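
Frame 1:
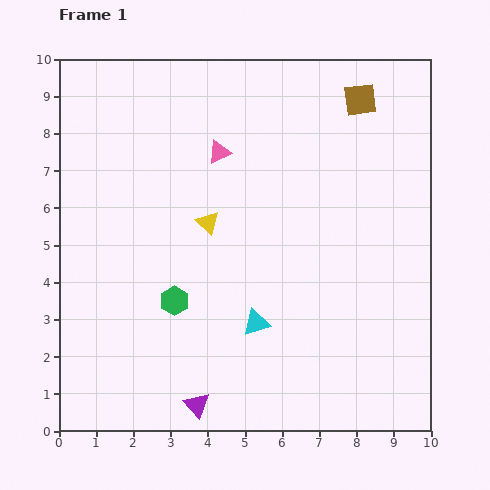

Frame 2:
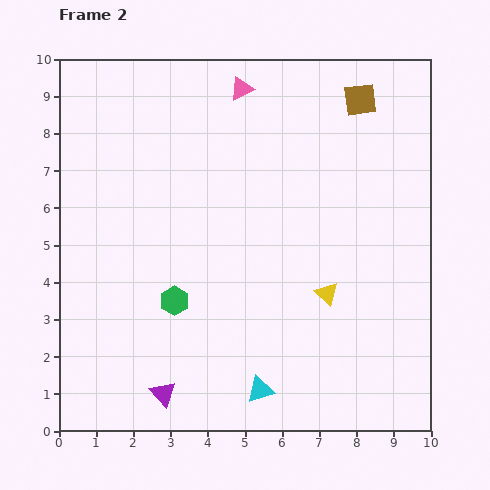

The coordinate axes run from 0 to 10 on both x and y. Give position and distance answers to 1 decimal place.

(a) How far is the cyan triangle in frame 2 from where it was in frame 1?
1.8

The cyan triangle moved from (5.3, 2.9) to (5.4, 1.1), a distance of √(0.1² + 1.8²) ≈ 1.8.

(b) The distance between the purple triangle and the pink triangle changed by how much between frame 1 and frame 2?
+1.7

Distance in frame 1: 6.8. Distance in frame 2: 8.5.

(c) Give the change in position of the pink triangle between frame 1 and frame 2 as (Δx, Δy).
(0.6, 1.7)

The pink triangle was at (4.3, 7.5) in frame 1 and (4.9, 9.2) in frame 2.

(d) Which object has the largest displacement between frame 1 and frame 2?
the yellow triangle

(moved 3.7; next 1.8)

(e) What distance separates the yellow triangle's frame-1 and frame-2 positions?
3.7

The yellow triangle moved from (4.0, 5.6) to (7.2, 3.7), a distance of √(3.2² + 1.9²) ≈ 3.7.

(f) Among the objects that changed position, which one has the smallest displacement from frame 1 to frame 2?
the purple triangle

(moved 0.9)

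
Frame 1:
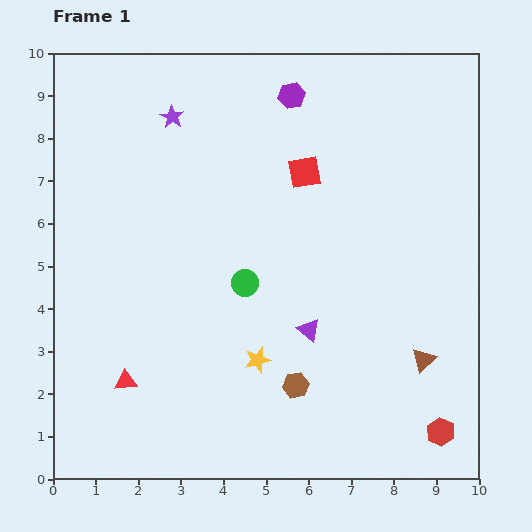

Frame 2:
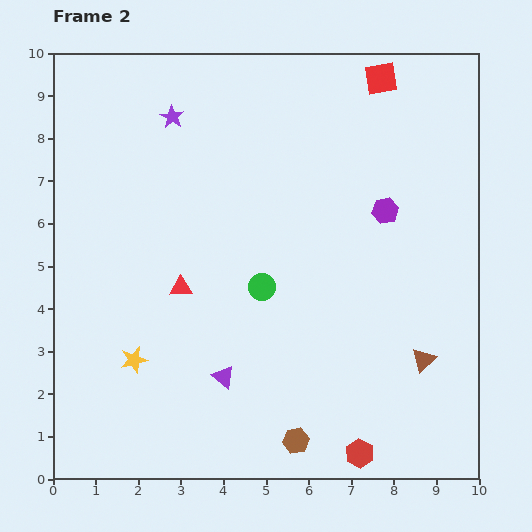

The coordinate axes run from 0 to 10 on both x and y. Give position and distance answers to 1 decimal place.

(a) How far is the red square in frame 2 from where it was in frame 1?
2.8

The red square moved from (5.9, 7.2) to (7.7, 9.4), a distance of √(1.8² + 2.2²) ≈ 2.8.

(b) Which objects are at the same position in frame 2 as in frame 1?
the brown triangle, the purple star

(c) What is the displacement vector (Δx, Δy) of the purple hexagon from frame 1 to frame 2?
(2.2, -2.7)

The purple hexagon was at (5.6, 9.0) in frame 1 and (7.8, 6.3) in frame 2.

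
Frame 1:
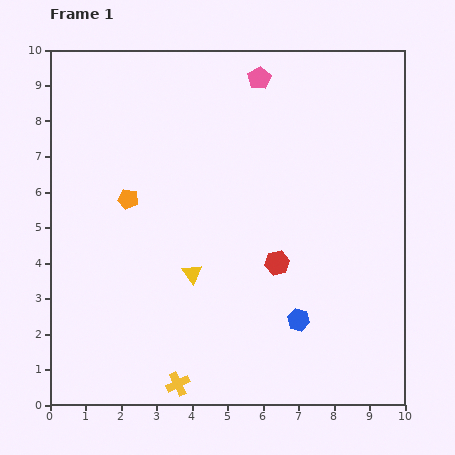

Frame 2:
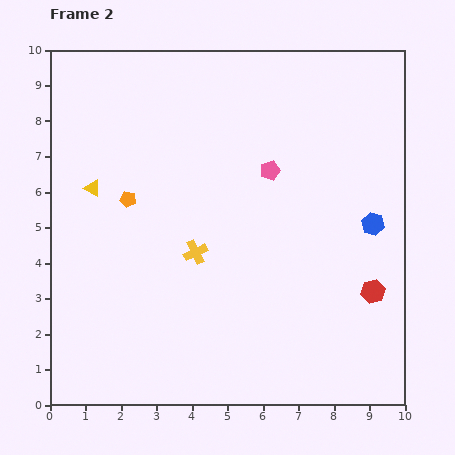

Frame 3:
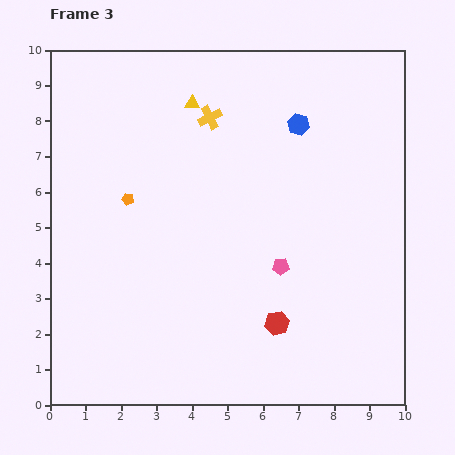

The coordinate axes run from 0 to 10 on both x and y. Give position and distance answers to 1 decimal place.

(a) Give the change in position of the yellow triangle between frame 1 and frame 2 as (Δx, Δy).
(-2.8, 2.4)

The yellow triangle was at (4.0, 3.7) in frame 1 and (1.2, 6.1) in frame 2.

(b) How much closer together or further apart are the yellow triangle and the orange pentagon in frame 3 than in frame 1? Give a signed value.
+0.4

Distance in frame 1: 2.8. Distance in frame 3: 3.2.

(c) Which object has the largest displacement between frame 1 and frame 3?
the yellow cross

(moved 7.6; next 5.5)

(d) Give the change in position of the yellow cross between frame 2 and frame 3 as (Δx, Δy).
(0.4, 3.8)

The yellow cross was at (4.1, 4.3) in frame 2 and (4.5, 8.1) in frame 3.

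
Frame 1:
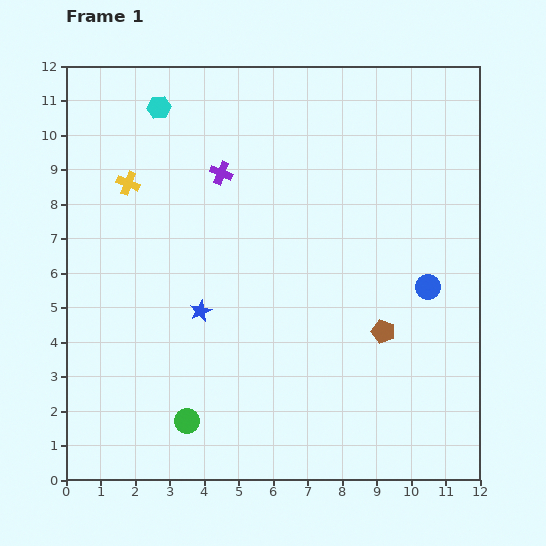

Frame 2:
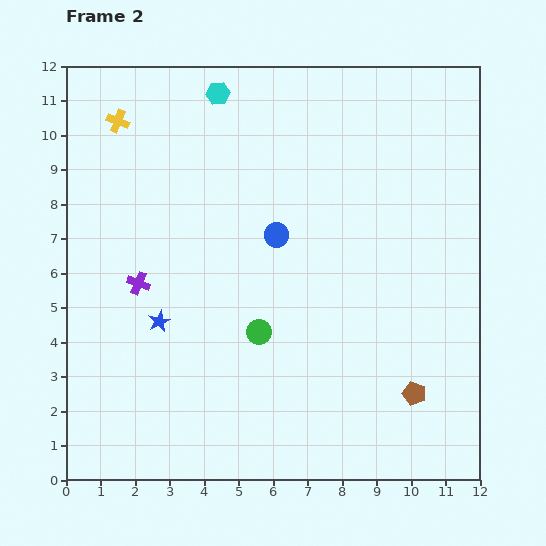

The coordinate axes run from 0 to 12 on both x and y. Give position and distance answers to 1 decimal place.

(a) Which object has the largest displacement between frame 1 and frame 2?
the blue circle

(moved 4.6; next 4.0)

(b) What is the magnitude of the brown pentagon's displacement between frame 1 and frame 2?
2.0

The brown pentagon moved from (9.2, 4.3) to (10.1, 2.5), a distance of √(0.9² + 1.8²) ≈ 2.0.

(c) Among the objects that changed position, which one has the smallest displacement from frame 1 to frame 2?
the blue star

(moved 1.2)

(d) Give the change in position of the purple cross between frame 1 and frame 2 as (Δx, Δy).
(-2.4, -3.2)

The purple cross was at (4.5, 8.9) in frame 1 and (2.1, 5.7) in frame 2.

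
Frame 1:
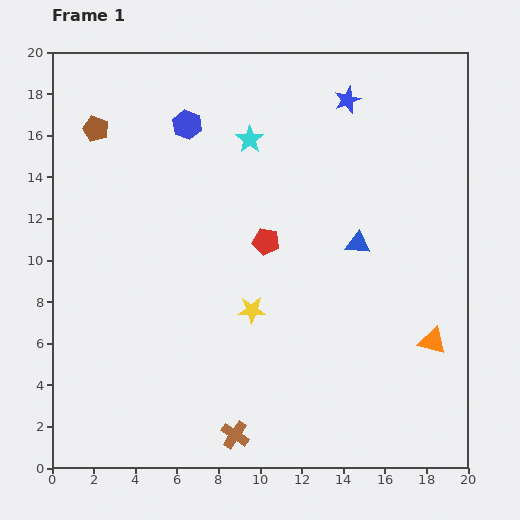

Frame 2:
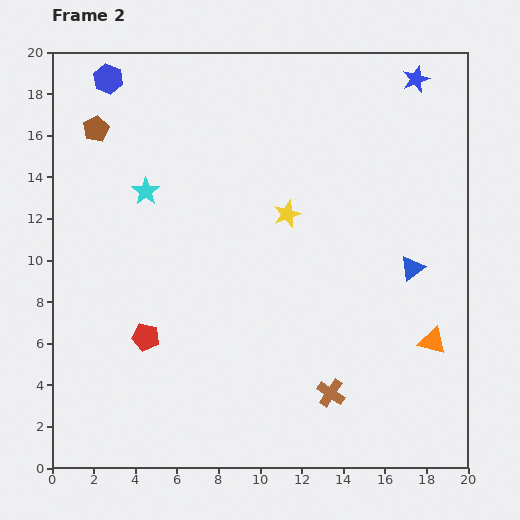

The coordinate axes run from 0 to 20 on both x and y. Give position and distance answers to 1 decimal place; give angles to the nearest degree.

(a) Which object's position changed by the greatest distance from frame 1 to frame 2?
the red pentagon

(moved 7.4; next 5.6)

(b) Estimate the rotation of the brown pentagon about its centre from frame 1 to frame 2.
24° clockwise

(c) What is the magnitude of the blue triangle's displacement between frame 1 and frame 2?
2.9

The blue triangle moved from (14.7, 10.8) to (17.3, 9.6), a distance of √(2.6² + 1.2²) ≈ 2.9.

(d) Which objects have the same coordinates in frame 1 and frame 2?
the brown pentagon, the orange triangle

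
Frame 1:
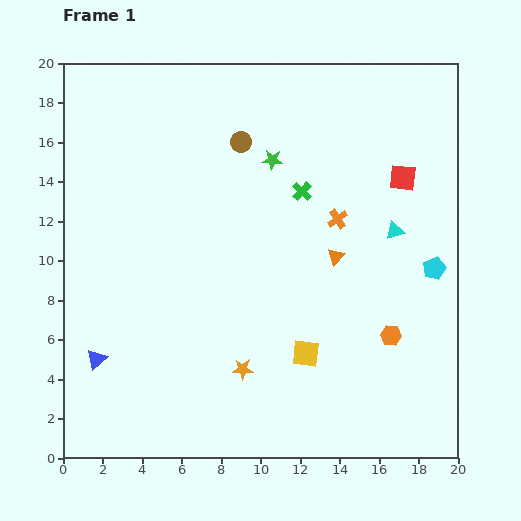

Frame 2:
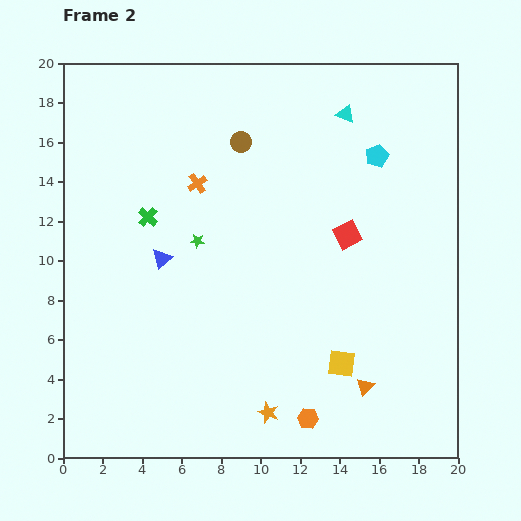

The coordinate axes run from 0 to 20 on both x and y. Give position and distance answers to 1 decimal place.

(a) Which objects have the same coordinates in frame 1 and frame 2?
the brown circle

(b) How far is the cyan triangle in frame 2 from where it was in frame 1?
6.4

The cyan triangle moved from (16.8, 11.5) to (14.3, 17.4), a distance of √(2.5² + 5.9²) ≈ 6.4.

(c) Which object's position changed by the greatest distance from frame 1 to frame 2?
the green cross

(moved 7.9; next 7.3)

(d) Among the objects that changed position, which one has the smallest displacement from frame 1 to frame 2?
the yellow square

(moved 1.9)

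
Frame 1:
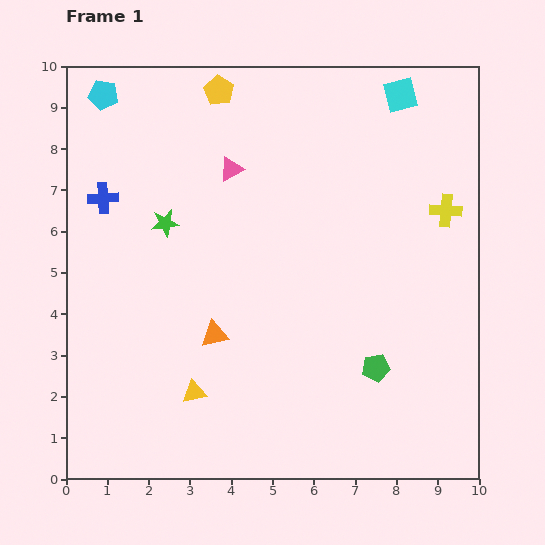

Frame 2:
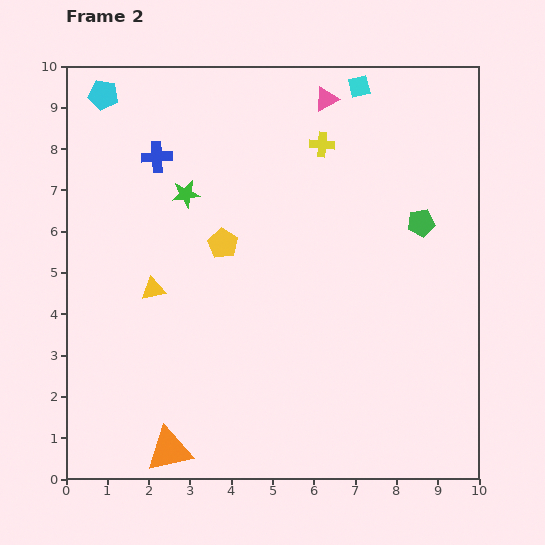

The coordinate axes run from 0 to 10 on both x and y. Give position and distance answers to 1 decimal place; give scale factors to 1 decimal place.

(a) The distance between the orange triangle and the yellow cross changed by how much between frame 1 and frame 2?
+1.9

Distance in frame 1: 6.4. Distance in frame 2: 8.3.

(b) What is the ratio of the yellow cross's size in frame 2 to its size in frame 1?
0.8×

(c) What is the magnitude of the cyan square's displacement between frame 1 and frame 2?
1.0

The cyan square moved from (8.1, 9.3) to (7.1, 9.5), a distance of √(1.0² + 0.2²) ≈ 1.0.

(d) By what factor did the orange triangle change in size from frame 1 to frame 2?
1.7×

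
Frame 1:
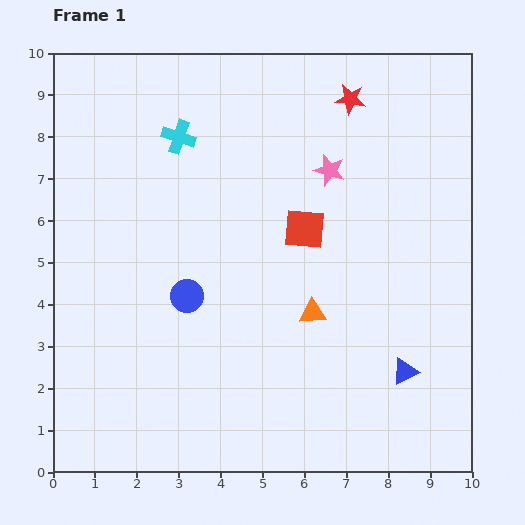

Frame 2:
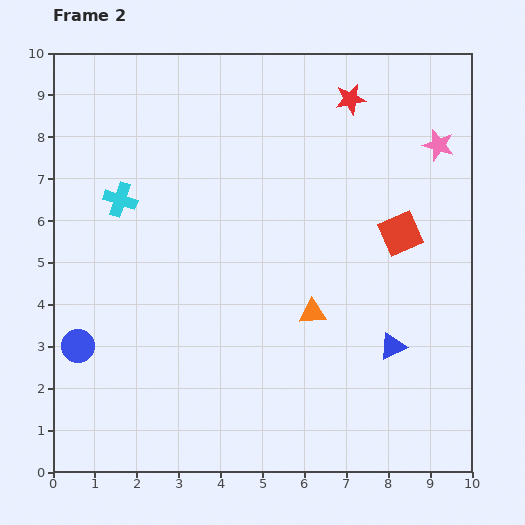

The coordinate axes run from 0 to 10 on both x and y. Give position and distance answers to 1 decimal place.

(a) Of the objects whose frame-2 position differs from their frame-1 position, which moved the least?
the blue triangle

(moved 0.7)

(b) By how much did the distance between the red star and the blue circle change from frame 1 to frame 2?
+2.7

Distance in frame 1: 6.1. Distance in frame 2: 8.8.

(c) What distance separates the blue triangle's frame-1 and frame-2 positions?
0.7

The blue triangle moved from (8.4, 2.4) to (8.1, 3.0), a distance of √(0.3² + 0.6²) ≈ 0.7.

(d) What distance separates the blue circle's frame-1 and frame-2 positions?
2.9

The blue circle moved from (3.2, 4.2) to (0.6, 3.0), a distance of √(2.6² + 1.2²) ≈ 2.9.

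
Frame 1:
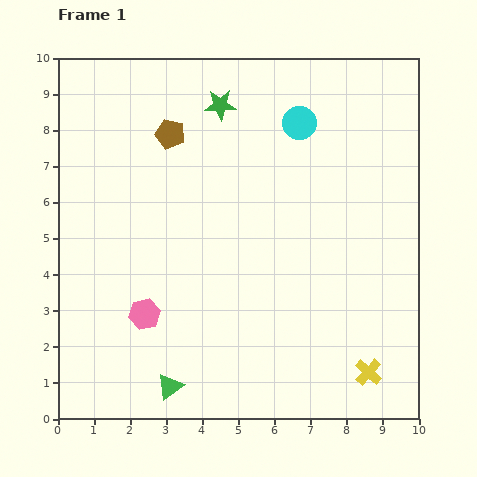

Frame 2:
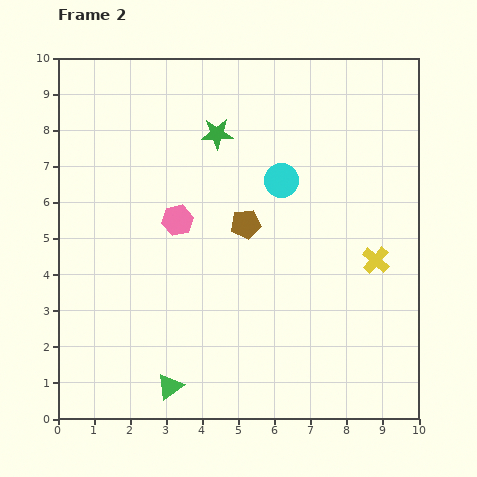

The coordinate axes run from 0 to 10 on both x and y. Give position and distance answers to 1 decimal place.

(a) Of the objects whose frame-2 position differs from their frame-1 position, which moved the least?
the green star

(moved 0.8)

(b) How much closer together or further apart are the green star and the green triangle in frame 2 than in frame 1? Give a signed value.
-0.8

Distance in frame 1: 7.9. Distance in frame 2: 7.1.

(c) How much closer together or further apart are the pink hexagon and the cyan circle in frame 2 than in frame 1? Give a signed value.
-3.7

Distance in frame 1: 6.8. Distance in frame 2: 3.1.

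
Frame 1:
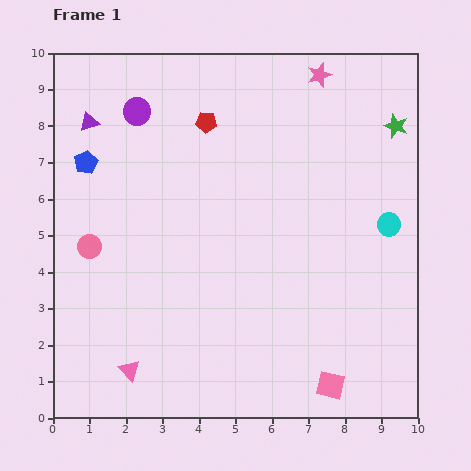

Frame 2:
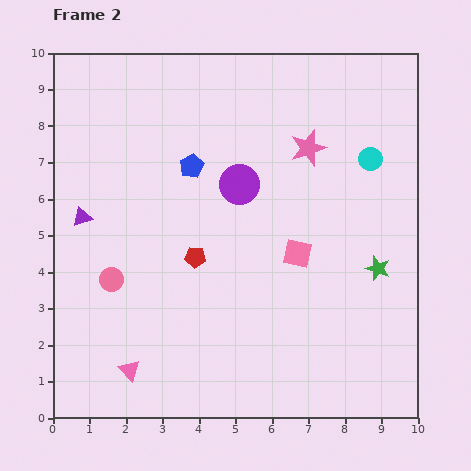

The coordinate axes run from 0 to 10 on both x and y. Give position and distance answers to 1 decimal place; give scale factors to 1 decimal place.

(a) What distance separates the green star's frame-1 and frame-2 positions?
3.9

The green star moved from (9.4, 8.0) to (8.9, 4.1), a distance of √(0.5² + 3.9²) ≈ 3.9.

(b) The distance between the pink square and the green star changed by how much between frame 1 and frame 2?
-5.1

Distance in frame 1: 7.3. Distance in frame 2: 2.2.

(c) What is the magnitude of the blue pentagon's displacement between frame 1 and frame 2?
2.9

The blue pentagon moved from (0.9, 7.0) to (3.8, 6.9), a distance of √(2.9² + 0.1²) ≈ 2.9.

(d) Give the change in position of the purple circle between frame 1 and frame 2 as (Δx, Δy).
(2.8, -2.0)

The purple circle was at (2.3, 8.4) in frame 1 and (5.1, 6.4) in frame 2.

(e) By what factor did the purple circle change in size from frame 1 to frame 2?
1.5×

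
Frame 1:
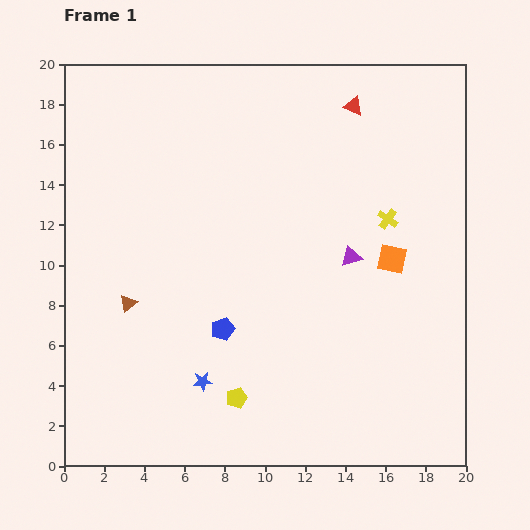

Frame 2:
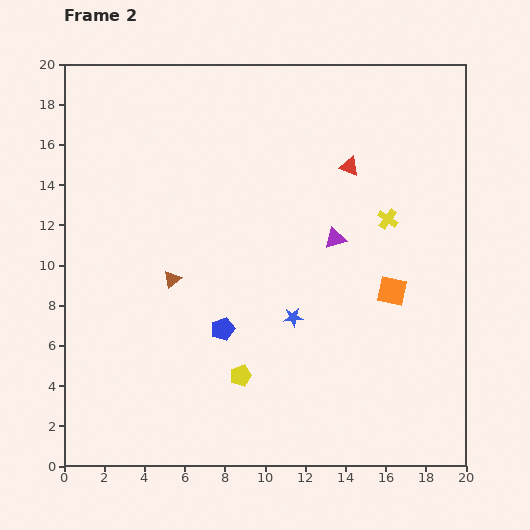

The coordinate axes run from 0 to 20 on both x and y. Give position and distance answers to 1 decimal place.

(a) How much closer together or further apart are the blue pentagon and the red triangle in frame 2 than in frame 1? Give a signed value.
-2.6

Distance in frame 1: 12.9. Distance in frame 2: 10.3.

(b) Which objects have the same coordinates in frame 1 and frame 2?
the blue pentagon, the yellow cross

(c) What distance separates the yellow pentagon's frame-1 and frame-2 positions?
1.1

The yellow pentagon moved from (8.6, 3.4) to (8.8, 4.5), a distance of √(0.2² + 1.1²) ≈ 1.1.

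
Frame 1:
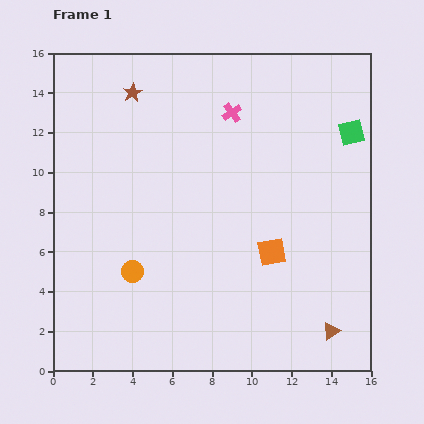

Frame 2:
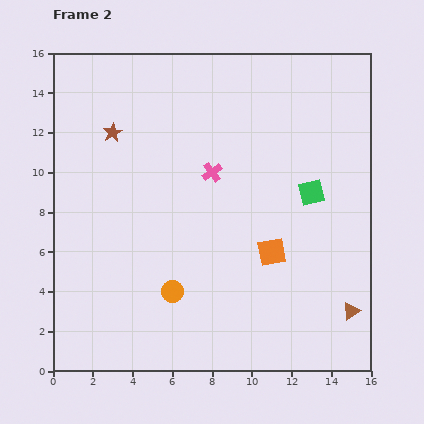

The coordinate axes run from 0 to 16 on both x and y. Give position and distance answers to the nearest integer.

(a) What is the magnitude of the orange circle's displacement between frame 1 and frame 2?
2

The orange circle moved from (4, 5) to (6, 4), a distance of √(2² + 1²) ≈ 2.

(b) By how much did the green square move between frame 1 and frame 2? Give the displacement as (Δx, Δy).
(-2, -3)

The green square was at (15, 12) in frame 1 and (13, 9) in frame 2.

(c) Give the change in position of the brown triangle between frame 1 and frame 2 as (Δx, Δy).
(1, 1)

The brown triangle was at (14, 2) in frame 1 and (15, 3) in frame 2.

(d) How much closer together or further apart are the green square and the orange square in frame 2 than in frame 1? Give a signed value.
-3

Distance in frame 1: 7. Distance in frame 2: 4.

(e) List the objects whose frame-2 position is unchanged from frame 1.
the orange square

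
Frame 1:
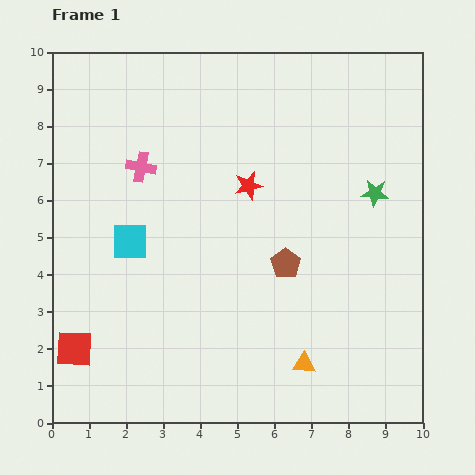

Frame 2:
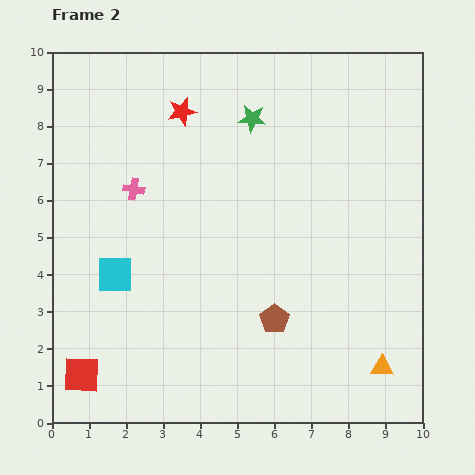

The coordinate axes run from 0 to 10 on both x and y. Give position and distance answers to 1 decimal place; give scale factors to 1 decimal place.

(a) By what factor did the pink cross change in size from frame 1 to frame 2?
0.7×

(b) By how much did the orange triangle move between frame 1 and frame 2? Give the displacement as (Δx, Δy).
(2.1, -0.1)

The orange triangle was at (6.8, 1.6) in frame 1 and (8.9, 1.5) in frame 2.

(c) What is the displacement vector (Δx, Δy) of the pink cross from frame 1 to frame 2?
(-0.2, -0.6)

The pink cross was at (2.4, 6.9) in frame 1 and (2.2, 6.3) in frame 2.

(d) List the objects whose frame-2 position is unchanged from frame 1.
none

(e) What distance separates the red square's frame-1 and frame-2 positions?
0.7

The red square moved from (0.6, 2.0) to (0.8, 1.3), a distance of √(0.2² + 0.7²) ≈ 0.7.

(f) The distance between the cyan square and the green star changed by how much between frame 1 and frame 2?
-1.1

Distance in frame 1: 6.7. Distance in frame 2: 5.6.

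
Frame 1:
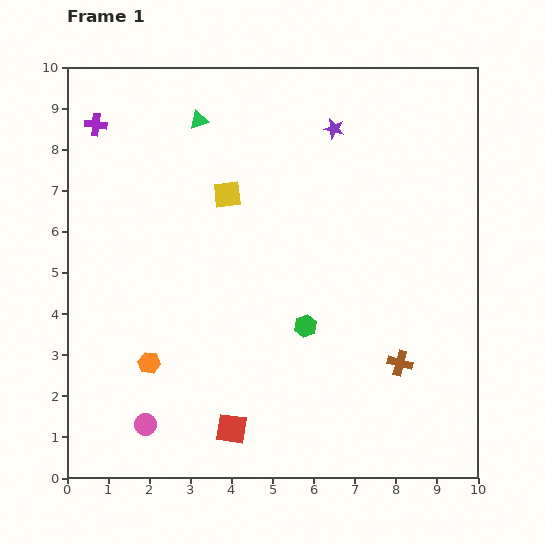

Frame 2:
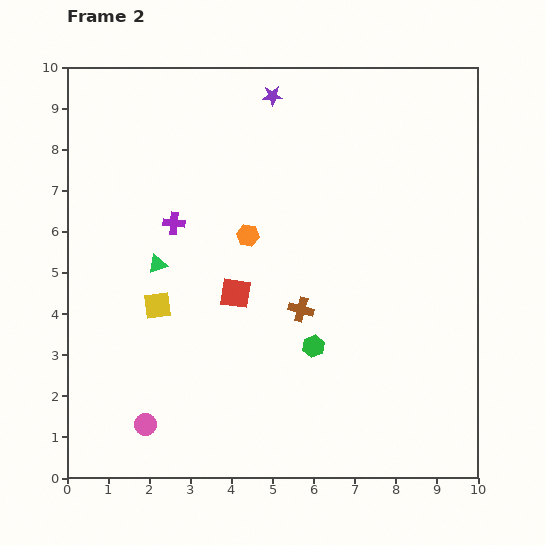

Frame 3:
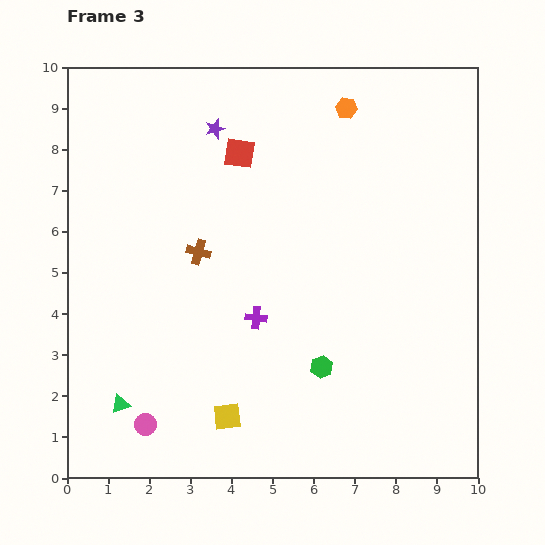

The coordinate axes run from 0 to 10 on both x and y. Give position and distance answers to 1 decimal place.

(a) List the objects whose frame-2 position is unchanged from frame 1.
the pink circle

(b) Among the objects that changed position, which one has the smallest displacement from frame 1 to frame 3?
the green hexagon

(moved 1.1)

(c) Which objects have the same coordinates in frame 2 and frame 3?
the pink circle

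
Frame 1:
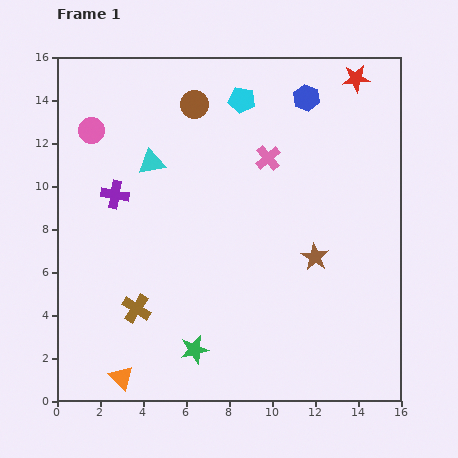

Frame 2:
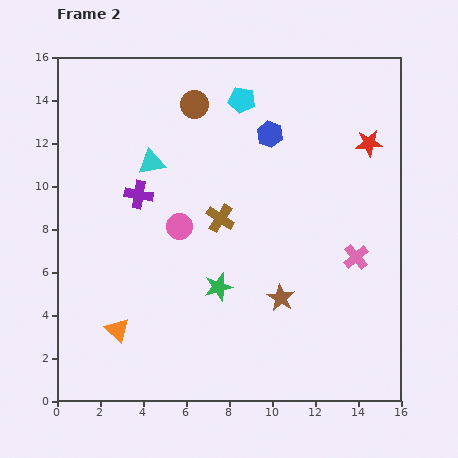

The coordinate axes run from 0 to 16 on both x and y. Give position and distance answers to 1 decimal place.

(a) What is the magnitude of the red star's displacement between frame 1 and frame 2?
3.1

The red star moved from (13.9, 15.0) to (14.5, 12.0), a distance of √(0.6² + 3.0²) ≈ 3.1.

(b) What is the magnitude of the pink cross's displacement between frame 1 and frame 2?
6.2

The pink cross moved from (9.8, 11.3) to (13.9, 6.7), a distance of √(4.1² + 4.6²) ≈ 6.2.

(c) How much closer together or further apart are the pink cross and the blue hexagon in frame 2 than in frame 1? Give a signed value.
+3.7

Distance in frame 1: 3.3. Distance in frame 2: 7.0.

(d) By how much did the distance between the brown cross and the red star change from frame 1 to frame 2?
-7.1

Distance in frame 1: 14.8. Distance in frame 2: 7.7.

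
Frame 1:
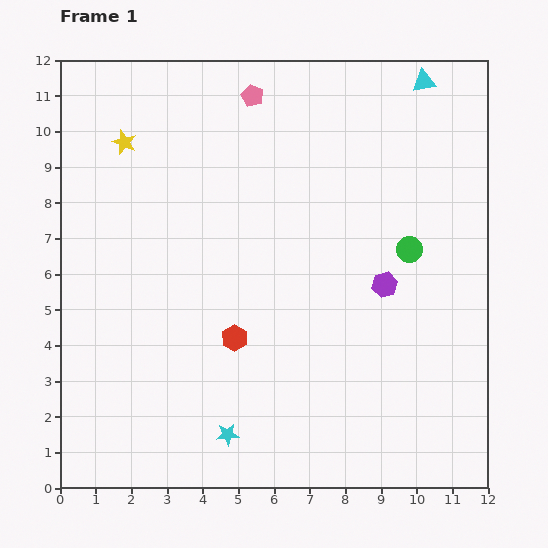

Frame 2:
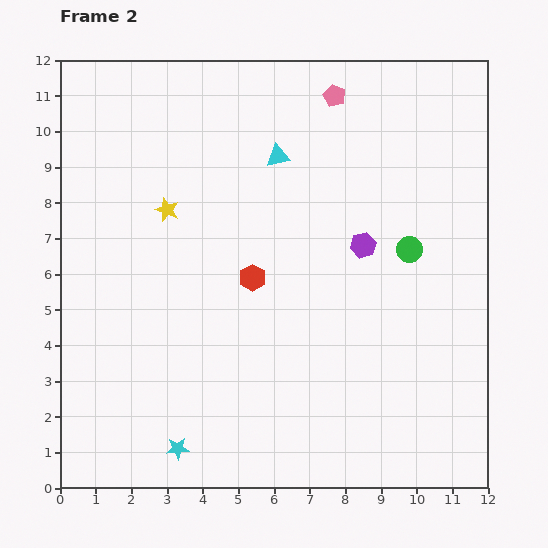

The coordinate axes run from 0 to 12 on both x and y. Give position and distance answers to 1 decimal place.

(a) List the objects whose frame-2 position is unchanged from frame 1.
the green circle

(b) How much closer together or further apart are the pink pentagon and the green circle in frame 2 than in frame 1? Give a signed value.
-1.4

Distance in frame 1: 6.2. Distance in frame 2: 4.8.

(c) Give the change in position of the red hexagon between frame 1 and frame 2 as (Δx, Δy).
(0.5, 1.7)

The red hexagon was at (4.9, 4.2) in frame 1 and (5.4, 5.9) in frame 2.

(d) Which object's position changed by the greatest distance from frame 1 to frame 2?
the cyan triangle

(moved 4.6; next 2.3)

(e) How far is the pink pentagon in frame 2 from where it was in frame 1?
2.3

The pink pentagon moved from (5.4, 11.0) to (7.7, 11.0), a distance of √(2.3² + 0.0²) ≈ 2.3.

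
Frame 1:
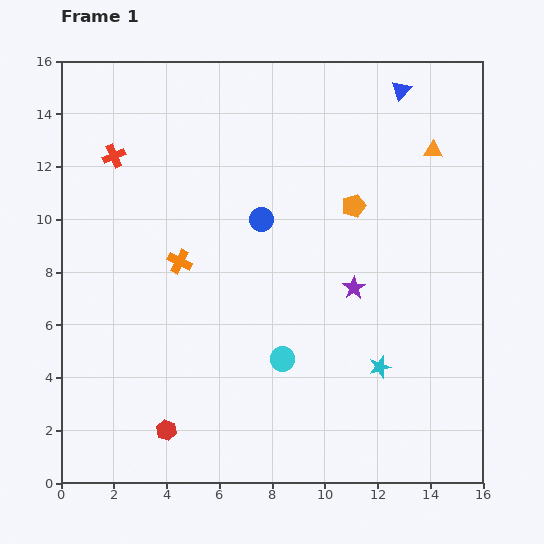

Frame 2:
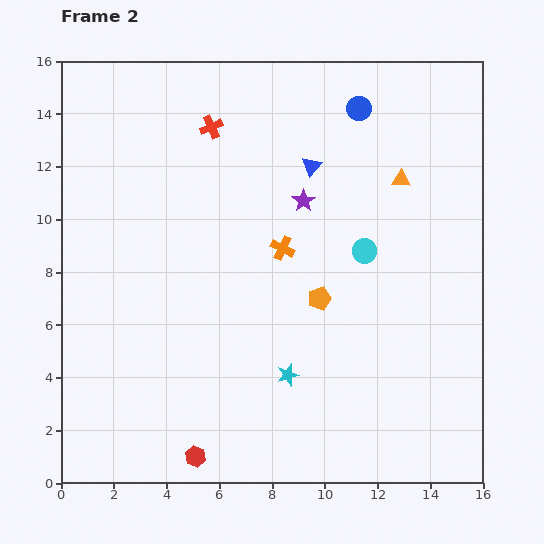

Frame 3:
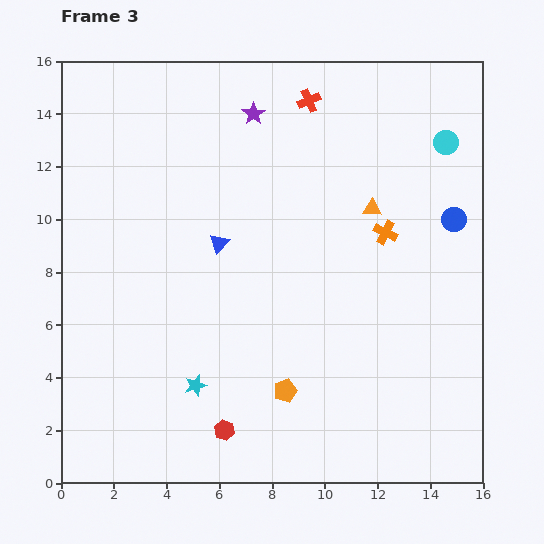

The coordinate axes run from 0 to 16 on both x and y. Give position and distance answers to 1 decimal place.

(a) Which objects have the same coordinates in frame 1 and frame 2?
none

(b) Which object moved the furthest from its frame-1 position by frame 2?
the blue circle

(moved 5.6; next 5.1)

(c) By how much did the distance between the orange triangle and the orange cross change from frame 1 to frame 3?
-9.5

Distance in frame 1: 10.5. Distance in frame 3: 1.0.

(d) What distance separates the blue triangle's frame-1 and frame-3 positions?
9.0

The blue triangle moved from (12.9, 14.9) to (6.0, 9.1), a distance of √(6.9² + 5.8²) ≈ 9.0.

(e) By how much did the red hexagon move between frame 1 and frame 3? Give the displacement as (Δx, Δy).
(2.2, 0.0)

The red hexagon was at (4.0, 2.0) in frame 1 and (6.2, 2.0) in frame 3.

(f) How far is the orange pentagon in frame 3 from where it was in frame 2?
3.7

The orange pentagon moved from (9.8, 7.0) to (8.5, 3.5), a distance of √(1.3² + 3.5²) ≈ 3.7.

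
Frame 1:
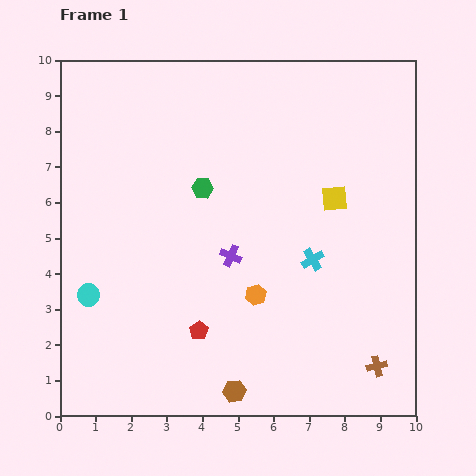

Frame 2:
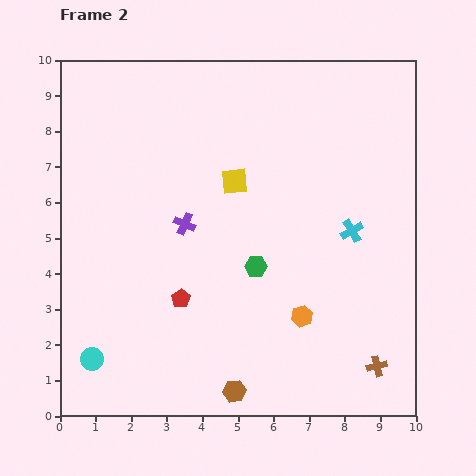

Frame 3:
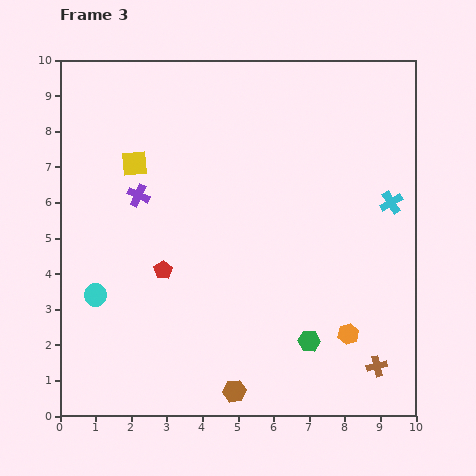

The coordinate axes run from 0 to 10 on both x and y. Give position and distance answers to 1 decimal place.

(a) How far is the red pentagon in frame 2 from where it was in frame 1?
1.0

The red pentagon moved from (3.9, 2.4) to (3.4, 3.3), a distance of √(0.5² + 0.9²) ≈ 1.0.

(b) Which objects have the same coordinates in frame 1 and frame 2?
the brown hexagon, the brown cross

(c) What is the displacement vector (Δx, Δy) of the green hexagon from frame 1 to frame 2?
(1.5, -2.2)

The green hexagon was at (4.0, 6.4) in frame 1 and (5.5, 4.2) in frame 2.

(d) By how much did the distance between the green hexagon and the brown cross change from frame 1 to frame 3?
-5.0

Distance in frame 1: 7.0. Distance in frame 3: 2.0.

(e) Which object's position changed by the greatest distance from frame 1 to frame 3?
the yellow square

(moved 5.7; next 5.2)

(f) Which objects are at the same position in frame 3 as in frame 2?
the brown hexagon, the brown cross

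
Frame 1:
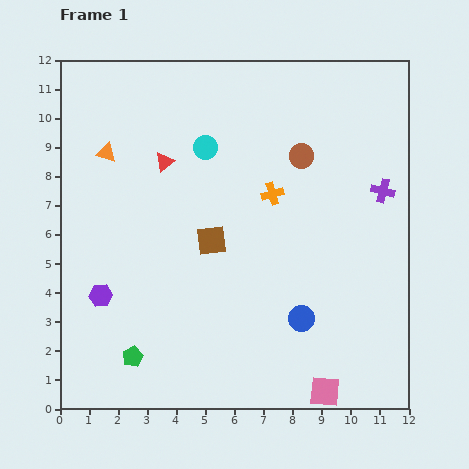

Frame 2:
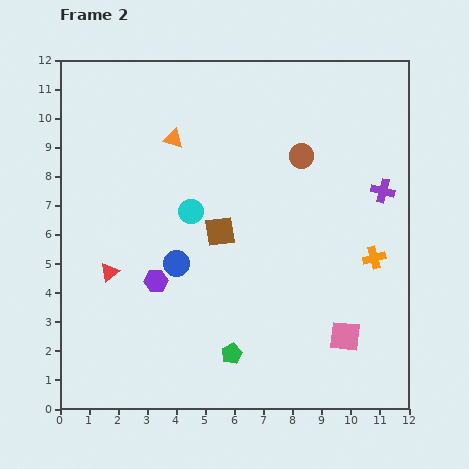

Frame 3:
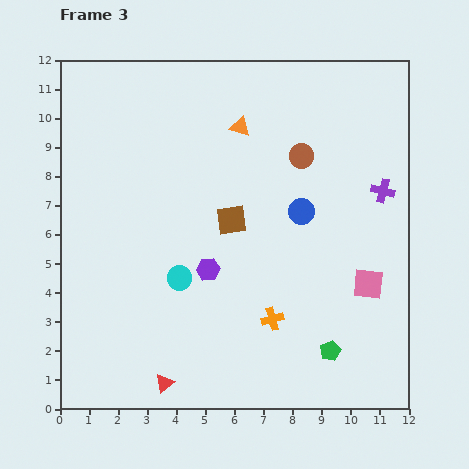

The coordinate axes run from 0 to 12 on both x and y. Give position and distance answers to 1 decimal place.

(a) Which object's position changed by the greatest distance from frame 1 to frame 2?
the blue circle

(moved 4.7; next 4.2)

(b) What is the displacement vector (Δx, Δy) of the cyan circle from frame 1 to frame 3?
(-0.9, -4.5)

The cyan circle was at (5.0, 9.0) in frame 1 and (4.1, 4.5) in frame 3.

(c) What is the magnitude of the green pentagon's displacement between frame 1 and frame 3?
6.8

The green pentagon moved from (2.5, 1.8) to (9.3, 2.0), a distance of √(6.8² + 0.2²) ≈ 6.8.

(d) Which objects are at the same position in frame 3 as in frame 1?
the brown circle, the purple cross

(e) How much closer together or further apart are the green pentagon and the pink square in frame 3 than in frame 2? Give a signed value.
-1.3

Distance in frame 2: 3.9. Distance in frame 3: 2.6.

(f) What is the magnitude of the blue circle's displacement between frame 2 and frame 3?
4.7

The blue circle moved from (4.0, 5.0) to (8.3, 6.8), a distance of √(4.3² + 1.8²) ≈ 4.7.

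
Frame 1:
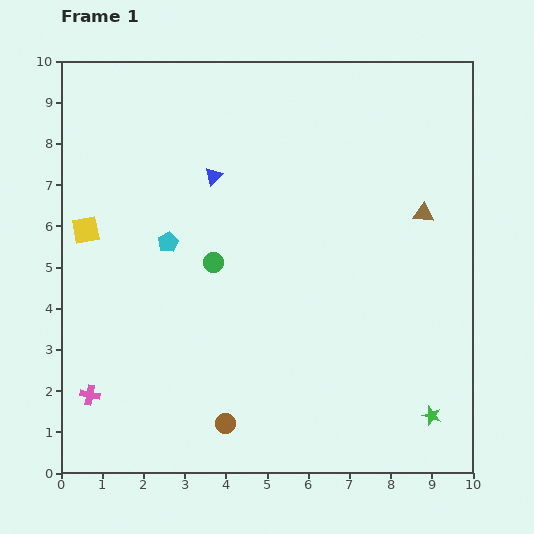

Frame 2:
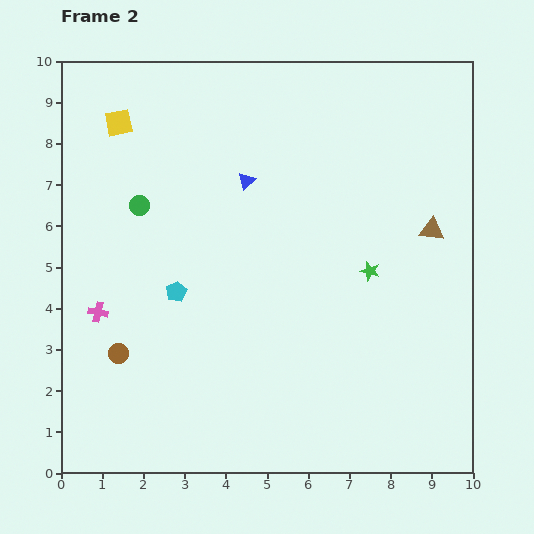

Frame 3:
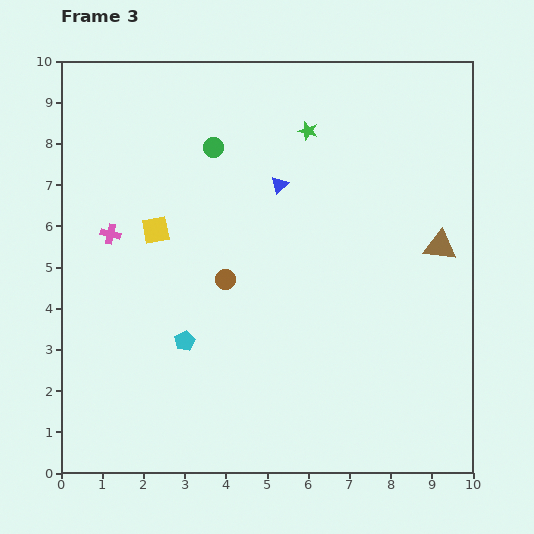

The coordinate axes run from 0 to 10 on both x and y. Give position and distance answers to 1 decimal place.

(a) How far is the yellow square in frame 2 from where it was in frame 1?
2.7

The yellow square moved from (0.6, 5.9) to (1.4, 8.5), a distance of √(0.8² + 2.6²) ≈ 2.7.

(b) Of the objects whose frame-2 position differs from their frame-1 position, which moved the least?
the brown triangle

(moved 0.4)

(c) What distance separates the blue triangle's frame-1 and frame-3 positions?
1.6

The blue triangle moved from (3.7, 7.2) to (5.3, 7.0), a distance of √(1.6² + 0.2²) ≈ 1.6.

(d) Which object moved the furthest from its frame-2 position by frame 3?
the green star

(moved 3.7; next 3.2)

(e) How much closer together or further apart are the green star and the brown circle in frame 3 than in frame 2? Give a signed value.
-2.3

Distance in frame 2: 6.4. Distance in frame 3: 4.1.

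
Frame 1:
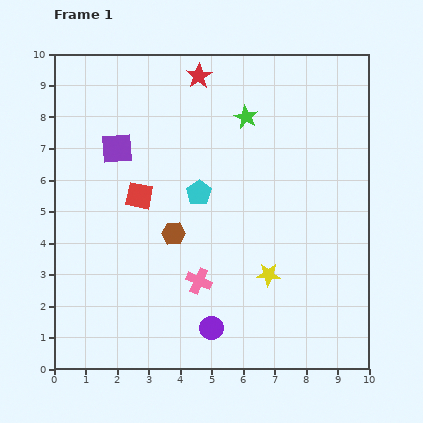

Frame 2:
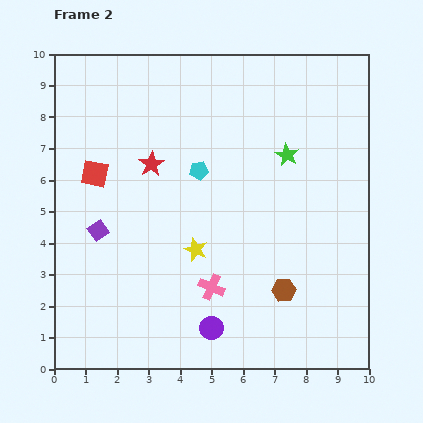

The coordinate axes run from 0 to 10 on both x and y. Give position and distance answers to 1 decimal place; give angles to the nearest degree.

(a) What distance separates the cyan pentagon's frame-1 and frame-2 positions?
0.7

The cyan pentagon moved from (4.6, 5.6) to (4.6, 6.3), a distance of √(0.0² + 0.7²) ≈ 0.7.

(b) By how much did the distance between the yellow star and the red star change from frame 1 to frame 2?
-3.7

Distance in frame 1: 6.7. Distance in frame 2: 3.0.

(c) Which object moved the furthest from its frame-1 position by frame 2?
the brown hexagon

(moved 3.9; next 3.2)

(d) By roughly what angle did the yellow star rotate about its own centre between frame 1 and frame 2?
17° clockwise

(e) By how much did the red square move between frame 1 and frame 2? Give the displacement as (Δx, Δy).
(-1.4, 0.7)

The red square was at (2.7, 5.5) in frame 1 and (1.3, 6.2) in frame 2.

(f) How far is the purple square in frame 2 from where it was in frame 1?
2.7

The purple square moved from (2.0, 7.0) to (1.4, 4.4), a distance of √(0.6² + 2.6²) ≈ 2.7.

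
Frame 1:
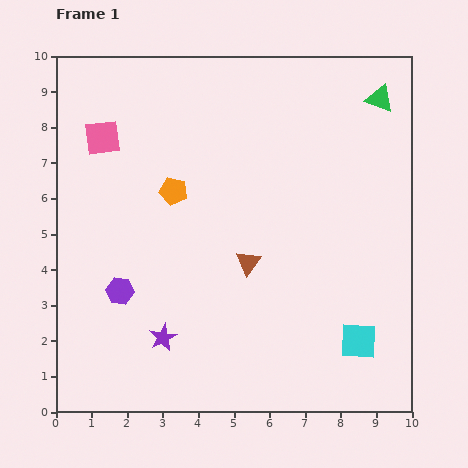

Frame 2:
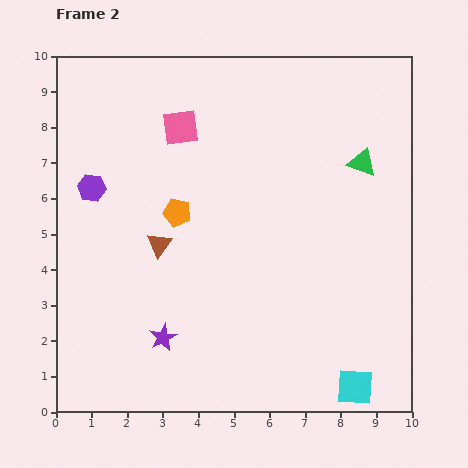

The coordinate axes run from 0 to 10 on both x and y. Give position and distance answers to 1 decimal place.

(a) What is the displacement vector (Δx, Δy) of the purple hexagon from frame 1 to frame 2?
(-0.8, 2.9)

The purple hexagon was at (1.8, 3.4) in frame 1 and (1.0, 6.3) in frame 2.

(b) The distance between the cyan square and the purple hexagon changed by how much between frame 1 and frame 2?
+2.5

Distance in frame 1: 6.8. Distance in frame 2: 9.3.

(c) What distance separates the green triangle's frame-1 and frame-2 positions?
1.9

The green triangle moved from (9.1, 8.8) to (8.6, 7.0), a distance of √(0.5² + 1.8²) ≈ 1.9.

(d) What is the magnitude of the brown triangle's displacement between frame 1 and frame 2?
2.5

The brown triangle moved from (5.4, 4.2) to (2.9, 4.7), a distance of √(2.5² + 0.5²) ≈ 2.5.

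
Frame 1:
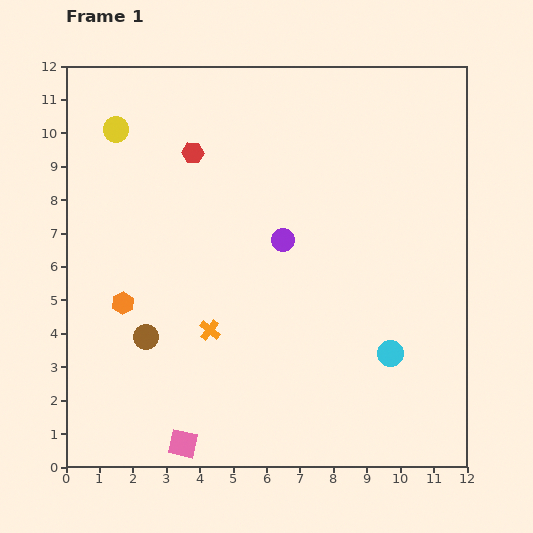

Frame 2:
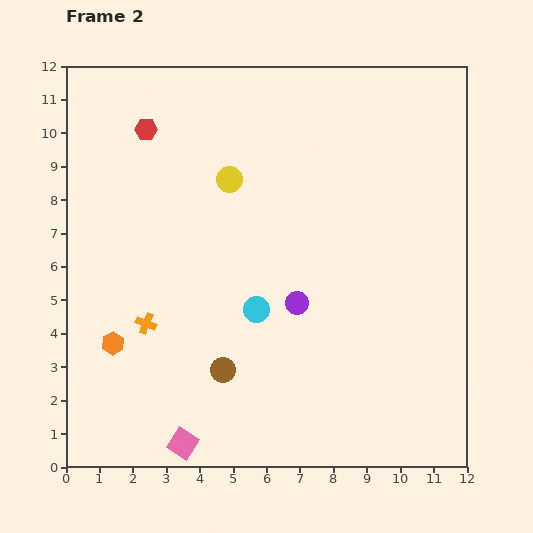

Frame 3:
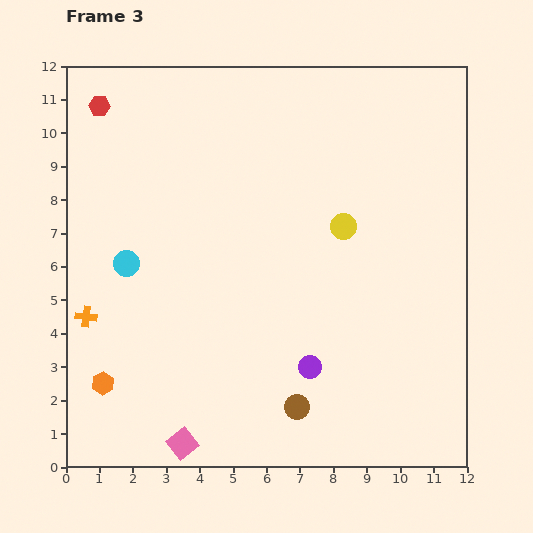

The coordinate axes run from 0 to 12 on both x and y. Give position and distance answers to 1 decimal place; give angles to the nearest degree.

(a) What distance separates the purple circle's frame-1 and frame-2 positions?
1.9

The purple circle moved from (6.5, 6.8) to (6.9, 4.9), a distance of √(0.4² + 1.9²) ≈ 1.9.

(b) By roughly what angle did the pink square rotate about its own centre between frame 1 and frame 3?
39° clockwise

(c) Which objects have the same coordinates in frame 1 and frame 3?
the pink square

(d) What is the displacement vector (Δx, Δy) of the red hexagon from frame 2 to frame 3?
(-1.4, 0.7)

The red hexagon was at (2.4, 10.1) in frame 2 and (1.0, 10.8) in frame 3.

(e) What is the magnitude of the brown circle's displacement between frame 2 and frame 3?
2.5

The brown circle moved from (4.7, 2.9) to (6.9, 1.8), a distance of √(2.2² + 1.1²) ≈ 2.5.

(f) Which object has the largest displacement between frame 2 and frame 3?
the cyan circle

(moved 4.1; next 3.7)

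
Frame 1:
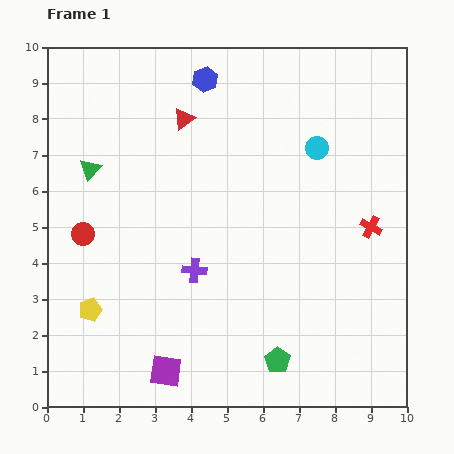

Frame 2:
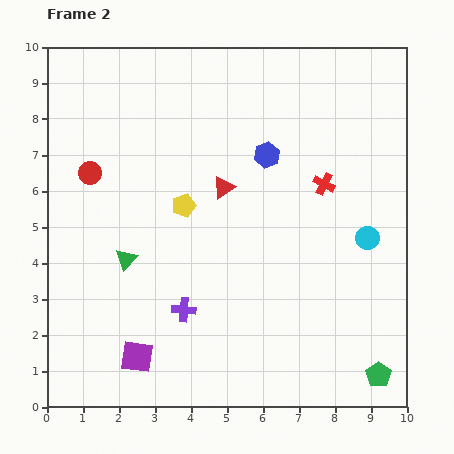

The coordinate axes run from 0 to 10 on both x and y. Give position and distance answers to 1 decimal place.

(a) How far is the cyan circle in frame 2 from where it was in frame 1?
2.9

The cyan circle moved from (7.5, 7.2) to (8.9, 4.7), a distance of √(1.4² + 2.5²) ≈ 2.9.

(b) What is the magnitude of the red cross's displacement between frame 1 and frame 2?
1.8

The red cross moved from (9.0, 5.0) to (7.7, 6.2), a distance of √(1.3² + 1.2²) ≈ 1.8.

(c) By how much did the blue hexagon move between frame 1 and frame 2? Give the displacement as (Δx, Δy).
(1.7, -2.1)

The blue hexagon was at (4.4, 9.1) in frame 1 and (6.1, 7.0) in frame 2.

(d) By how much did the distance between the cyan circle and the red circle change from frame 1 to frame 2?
+1.0

Distance in frame 1: 6.9. Distance in frame 2: 7.9.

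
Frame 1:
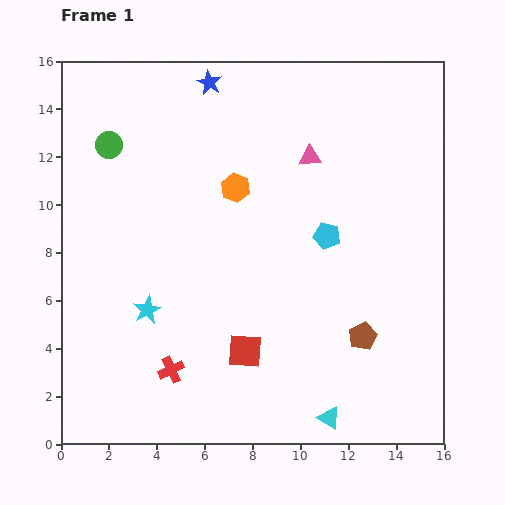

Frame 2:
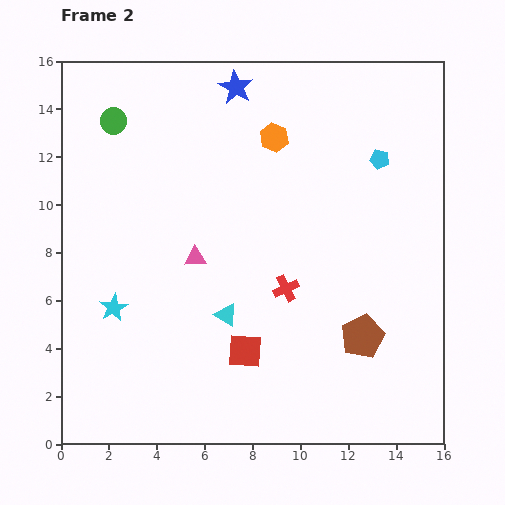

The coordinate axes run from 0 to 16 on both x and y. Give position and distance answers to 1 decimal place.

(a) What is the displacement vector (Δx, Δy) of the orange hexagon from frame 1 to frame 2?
(1.6, 2.1)

The orange hexagon was at (7.3, 10.7) in frame 1 and (8.9, 12.8) in frame 2.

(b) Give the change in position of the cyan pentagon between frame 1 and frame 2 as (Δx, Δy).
(2.2, 3.2)

The cyan pentagon was at (11.1, 8.7) in frame 1 and (13.3, 11.9) in frame 2.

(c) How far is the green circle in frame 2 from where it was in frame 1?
1.0

The green circle moved from (2.0, 12.5) to (2.2, 13.5), a distance of √(0.2² + 1.0²) ≈ 1.0.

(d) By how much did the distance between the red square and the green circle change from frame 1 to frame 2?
+0.8

Distance in frame 1: 10.3. Distance in frame 2: 11.1.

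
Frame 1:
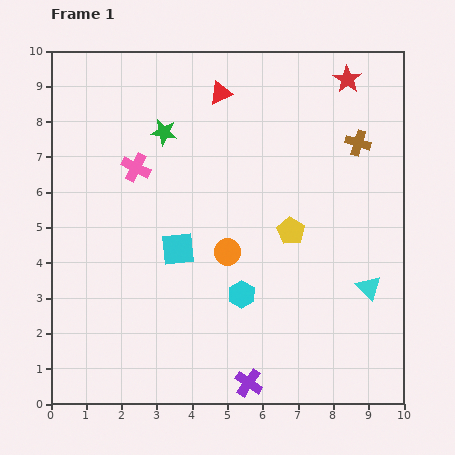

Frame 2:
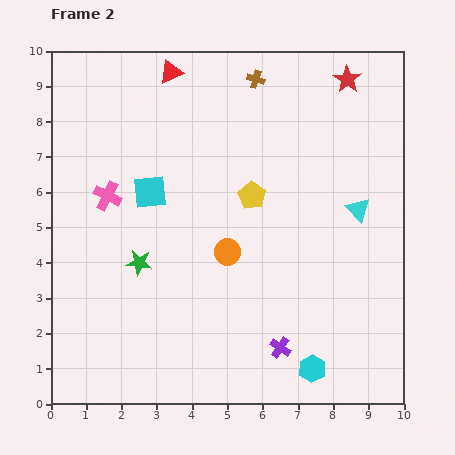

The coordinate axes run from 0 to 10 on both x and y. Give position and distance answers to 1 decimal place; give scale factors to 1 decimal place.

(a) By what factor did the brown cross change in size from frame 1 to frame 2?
0.7×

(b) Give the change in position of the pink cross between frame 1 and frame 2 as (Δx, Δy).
(-0.8, -0.8)

The pink cross was at (2.4, 6.7) in frame 1 and (1.6, 5.9) in frame 2.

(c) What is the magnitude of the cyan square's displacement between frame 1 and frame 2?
1.8

The cyan square moved from (3.6, 4.4) to (2.8, 6.0), a distance of √(0.8² + 1.6²) ≈ 1.8.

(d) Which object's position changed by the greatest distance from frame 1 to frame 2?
the green star

(moved 3.8; next 3.4)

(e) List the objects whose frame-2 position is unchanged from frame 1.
the red star, the orange circle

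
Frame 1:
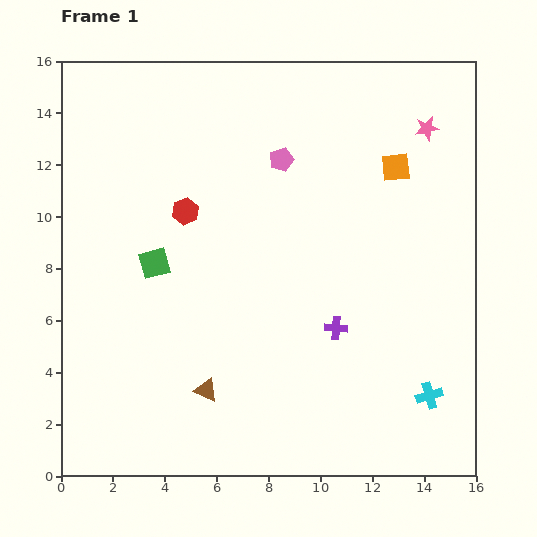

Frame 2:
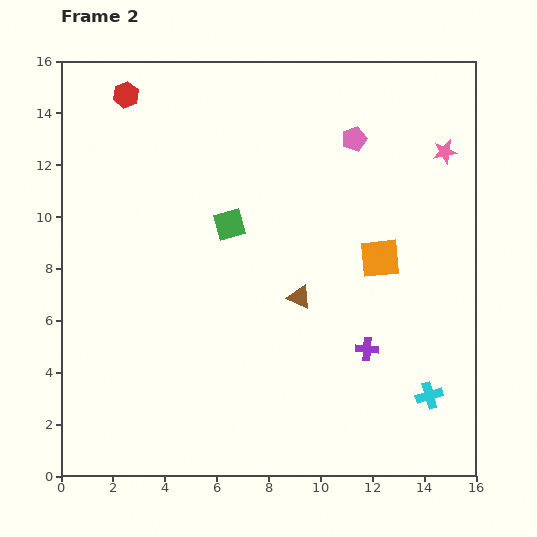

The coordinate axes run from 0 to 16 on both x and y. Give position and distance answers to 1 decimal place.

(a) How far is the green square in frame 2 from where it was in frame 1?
3.3

The green square moved from (3.6, 8.2) to (6.5, 9.7), a distance of √(2.9² + 1.5²) ≈ 3.3.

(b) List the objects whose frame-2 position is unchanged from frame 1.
the cyan cross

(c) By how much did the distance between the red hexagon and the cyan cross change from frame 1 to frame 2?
+4.7

Distance in frame 1: 11.8. Distance in frame 2: 16.5.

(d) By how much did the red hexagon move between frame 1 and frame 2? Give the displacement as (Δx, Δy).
(-2.3, 4.5)

The red hexagon was at (4.8, 10.2) in frame 1 and (2.5, 14.7) in frame 2.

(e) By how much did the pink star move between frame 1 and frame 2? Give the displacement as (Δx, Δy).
(0.7, -0.9)

The pink star was at (14.1, 13.4) in frame 1 and (14.8, 12.5) in frame 2.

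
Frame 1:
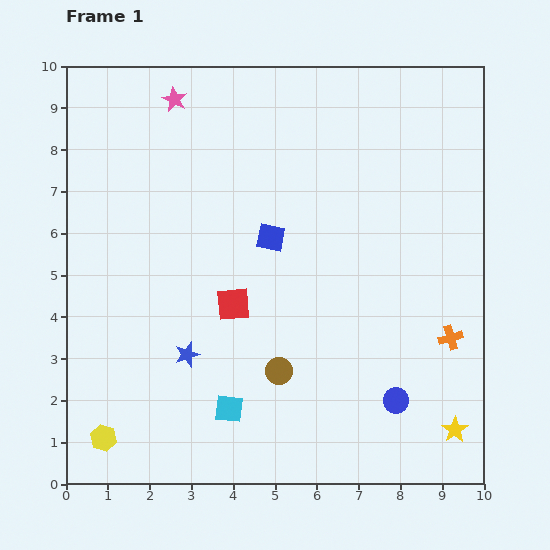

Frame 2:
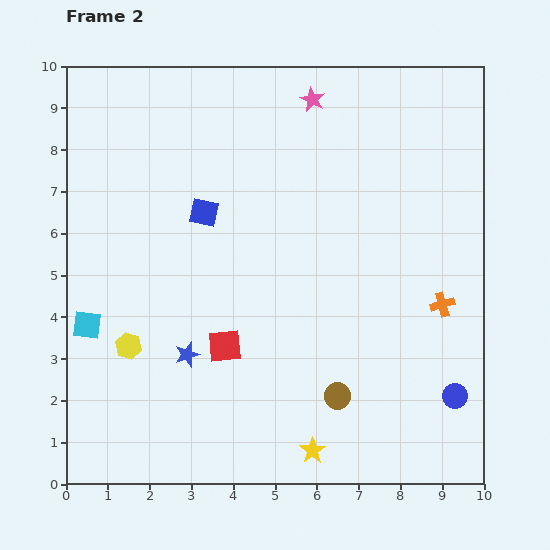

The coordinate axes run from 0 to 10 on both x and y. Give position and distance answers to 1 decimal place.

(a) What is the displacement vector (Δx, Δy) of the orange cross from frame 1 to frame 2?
(-0.2, 0.8)

The orange cross was at (9.2, 3.5) in frame 1 and (9.0, 4.3) in frame 2.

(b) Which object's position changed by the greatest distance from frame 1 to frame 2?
the cyan square

(moved 3.9; next 3.4)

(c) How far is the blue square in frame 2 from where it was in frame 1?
1.7

The blue square moved from (4.9, 5.9) to (3.3, 6.5), a distance of √(1.6² + 0.6²) ≈ 1.7.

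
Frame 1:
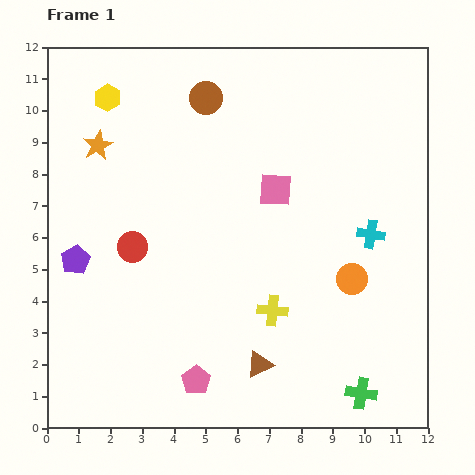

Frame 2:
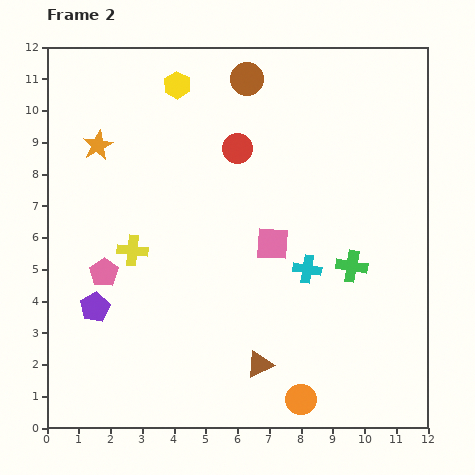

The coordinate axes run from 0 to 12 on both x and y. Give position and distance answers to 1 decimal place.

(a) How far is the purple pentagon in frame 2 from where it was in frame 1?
1.6

The purple pentagon moved from (0.9, 5.3) to (1.5, 3.8), a distance of √(0.6² + 1.5²) ≈ 1.6.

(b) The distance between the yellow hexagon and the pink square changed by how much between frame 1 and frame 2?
-0.2

Distance in frame 1: 6.0. Distance in frame 2: 5.8.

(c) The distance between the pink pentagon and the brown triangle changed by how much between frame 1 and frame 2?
+3.6

Distance in frame 1: 2.1. Distance in frame 2: 5.7.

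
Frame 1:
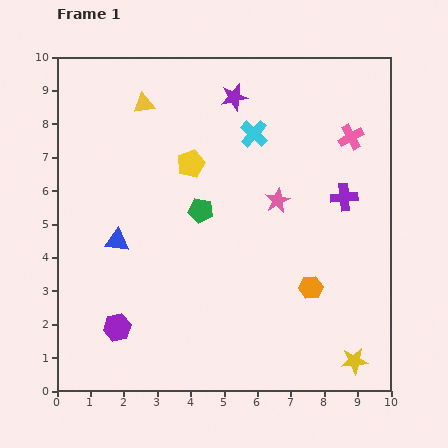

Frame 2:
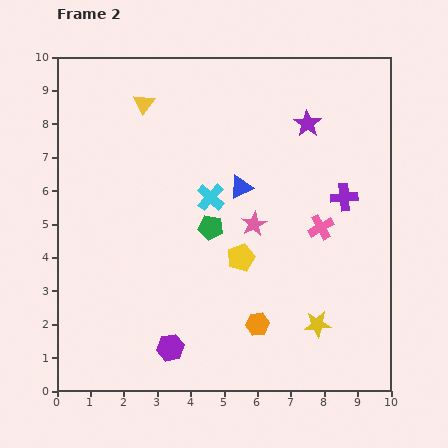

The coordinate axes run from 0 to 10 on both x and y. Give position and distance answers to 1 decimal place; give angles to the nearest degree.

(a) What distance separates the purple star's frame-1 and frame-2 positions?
2.3

The purple star moved from (5.3, 8.8) to (7.5, 8.0), a distance of √(2.2² + 0.8²) ≈ 2.3.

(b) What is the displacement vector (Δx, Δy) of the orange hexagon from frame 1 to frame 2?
(-1.6, -1.1)

The orange hexagon was at (7.6, 3.1) in frame 1 and (6.0, 2.0) in frame 2.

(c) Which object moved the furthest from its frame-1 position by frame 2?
the blue triangle

(moved 4.0; next 3.2)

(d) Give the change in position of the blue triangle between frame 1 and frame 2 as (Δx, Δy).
(3.7, 1.6)

The blue triangle was at (1.8, 4.5) in frame 1 and (5.5, 6.1) in frame 2.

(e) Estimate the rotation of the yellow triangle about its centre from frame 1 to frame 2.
44° counter-clockwise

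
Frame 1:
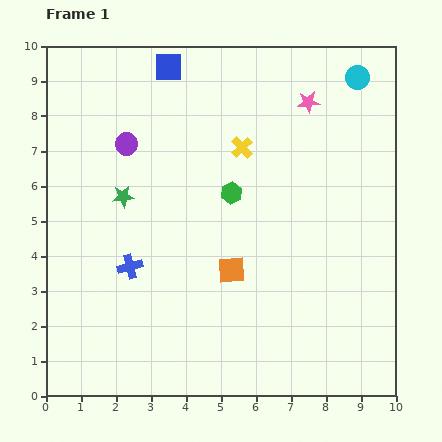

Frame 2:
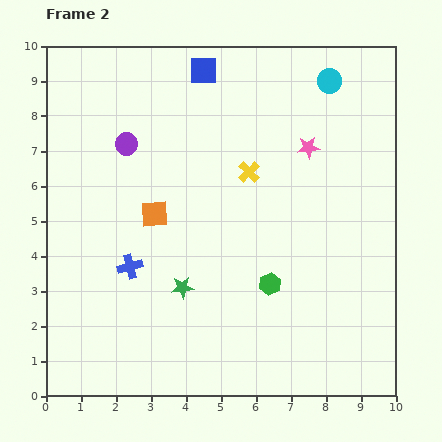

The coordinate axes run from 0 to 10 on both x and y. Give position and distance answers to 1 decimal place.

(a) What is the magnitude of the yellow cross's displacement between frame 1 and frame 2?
0.7

The yellow cross moved from (5.6, 7.1) to (5.8, 6.4), a distance of √(0.2² + 0.7²) ≈ 0.7.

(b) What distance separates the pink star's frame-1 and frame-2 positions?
1.3

The pink star moved from (7.5, 8.4) to (7.5, 7.1), a distance of √(0.0² + 1.3²) ≈ 1.3.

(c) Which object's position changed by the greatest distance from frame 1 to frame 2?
the green star

(moved 3.1; next 2.8)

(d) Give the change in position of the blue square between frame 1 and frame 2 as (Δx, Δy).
(1.0, -0.1)

The blue square was at (3.5, 9.4) in frame 1 and (4.5, 9.3) in frame 2.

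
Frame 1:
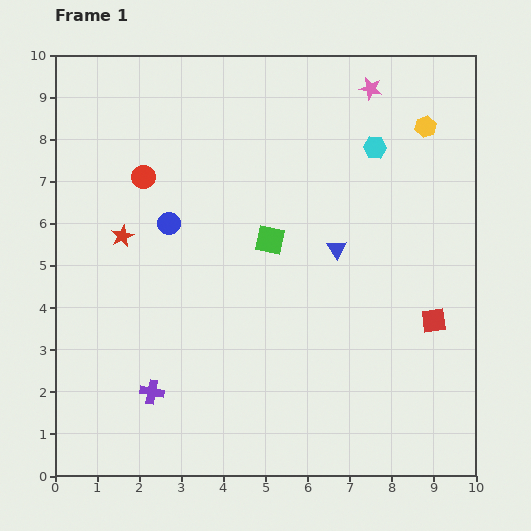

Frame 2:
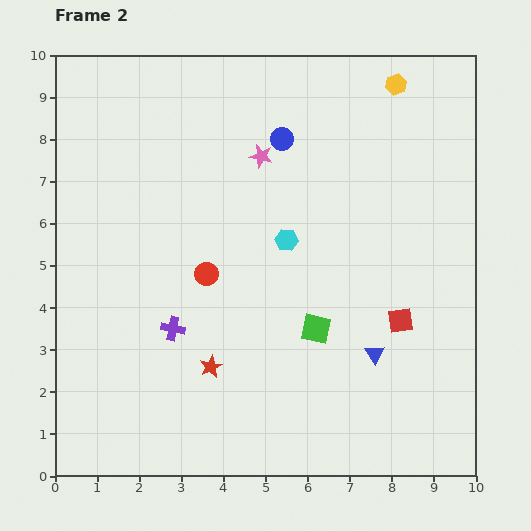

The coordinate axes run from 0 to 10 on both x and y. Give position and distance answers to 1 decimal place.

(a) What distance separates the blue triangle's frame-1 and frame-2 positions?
2.7

The blue triangle moved from (6.7, 5.4) to (7.6, 2.9), a distance of √(0.9² + 2.5²) ≈ 2.7.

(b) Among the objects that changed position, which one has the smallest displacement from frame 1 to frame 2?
the red square

(moved 0.8)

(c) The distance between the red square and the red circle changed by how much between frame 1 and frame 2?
-3.0

Distance in frame 1: 7.7. Distance in frame 2: 4.7.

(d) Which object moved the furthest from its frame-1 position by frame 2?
the red star

(moved 3.7; next 3.4)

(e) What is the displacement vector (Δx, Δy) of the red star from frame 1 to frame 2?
(2.1, -3.1)

The red star was at (1.6, 5.7) in frame 1 and (3.7, 2.6) in frame 2.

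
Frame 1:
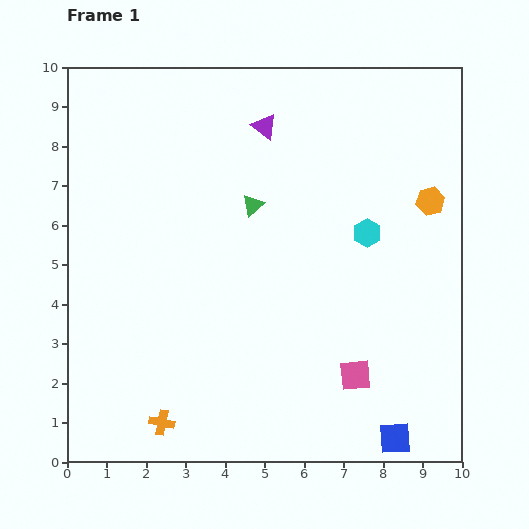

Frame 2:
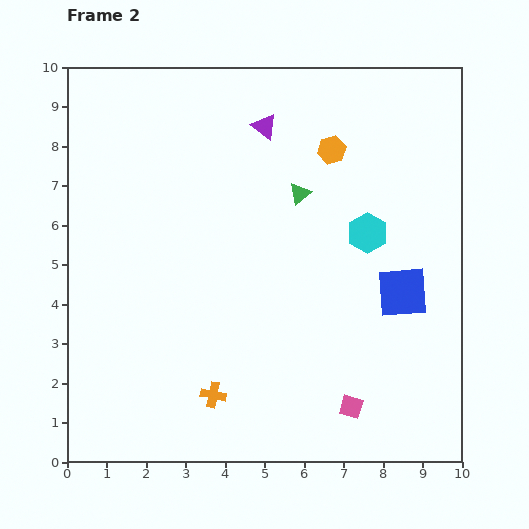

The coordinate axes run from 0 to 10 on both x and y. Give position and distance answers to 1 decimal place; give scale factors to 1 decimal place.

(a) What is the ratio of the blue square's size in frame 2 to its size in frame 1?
1.6×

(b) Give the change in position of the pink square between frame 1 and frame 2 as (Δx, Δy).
(-0.1, -0.8)

The pink square was at (7.3, 2.2) in frame 1 and (7.2, 1.4) in frame 2.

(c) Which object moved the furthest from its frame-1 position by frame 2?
the blue square

(moved 3.7; next 2.8)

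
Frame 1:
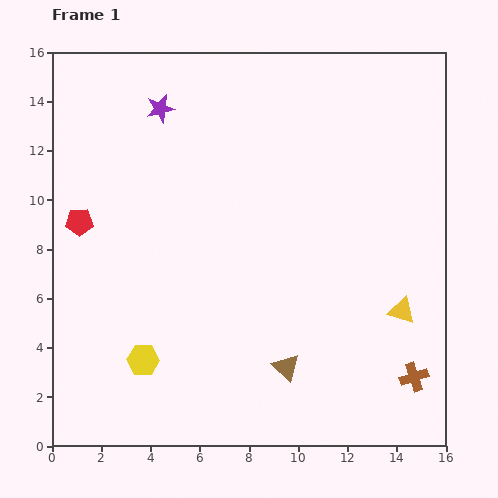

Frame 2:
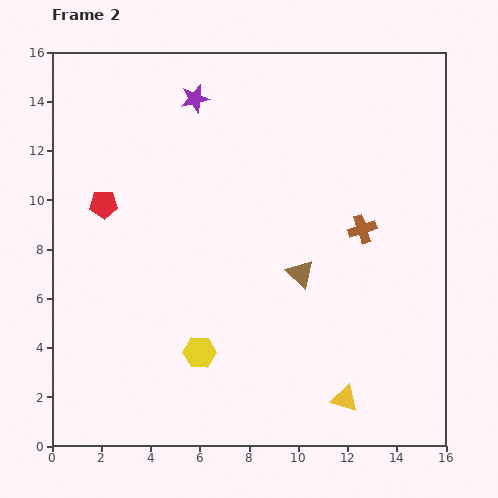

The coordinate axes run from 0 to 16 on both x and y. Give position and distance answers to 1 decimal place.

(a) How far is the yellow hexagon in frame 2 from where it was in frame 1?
2.3

The yellow hexagon moved from (3.7, 3.5) to (6.0, 3.8), a distance of √(2.3² + 0.3²) ≈ 2.3.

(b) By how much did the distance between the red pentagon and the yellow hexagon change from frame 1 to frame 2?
+1.0

Distance in frame 1: 6.2. Distance in frame 2: 7.2.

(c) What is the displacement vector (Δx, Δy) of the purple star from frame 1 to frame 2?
(1.4, 0.4)

The purple star was at (4.4, 13.7) in frame 1 and (5.8, 14.1) in frame 2.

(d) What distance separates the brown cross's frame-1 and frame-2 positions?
6.4

The brown cross moved from (14.7, 2.8) to (12.6, 8.8), a distance of √(2.1² + 6.0²) ≈ 6.4.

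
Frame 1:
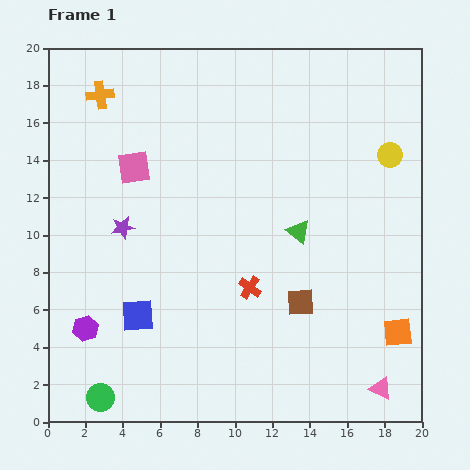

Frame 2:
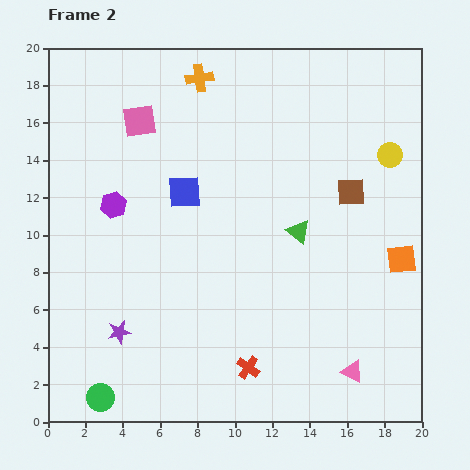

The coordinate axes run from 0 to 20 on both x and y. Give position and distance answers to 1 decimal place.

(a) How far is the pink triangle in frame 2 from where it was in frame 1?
1.7

The pink triangle moved from (17.8, 1.8) to (16.3, 2.7), a distance of √(1.5² + 0.9²) ≈ 1.7.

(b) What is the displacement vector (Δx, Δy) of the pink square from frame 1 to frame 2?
(0.3, 2.5)

The pink square was at (4.6, 13.6) in frame 1 and (4.9, 16.1) in frame 2.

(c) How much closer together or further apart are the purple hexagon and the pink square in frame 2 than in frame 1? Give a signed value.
-4.3

Distance in frame 1: 9.0. Distance in frame 2: 4.7.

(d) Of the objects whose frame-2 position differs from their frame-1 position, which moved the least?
the pink triangle

(moved 1.7)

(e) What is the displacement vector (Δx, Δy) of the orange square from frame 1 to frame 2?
(0.2, 3.9)

The orange square was at (18.7, 4.8) in frame 1 and (18.9, 8.7) in frame 2.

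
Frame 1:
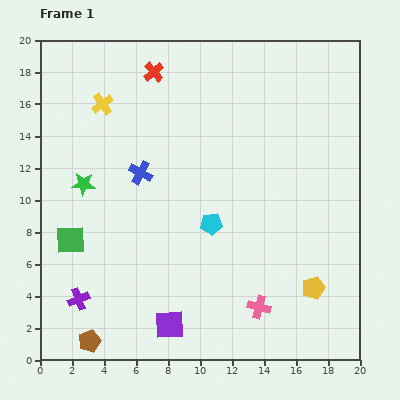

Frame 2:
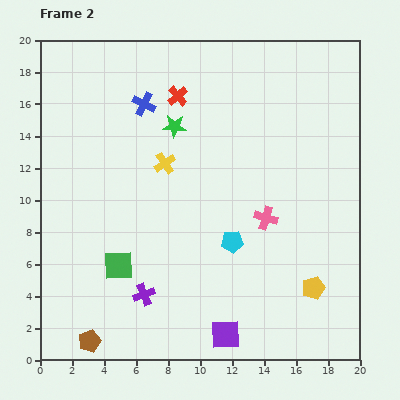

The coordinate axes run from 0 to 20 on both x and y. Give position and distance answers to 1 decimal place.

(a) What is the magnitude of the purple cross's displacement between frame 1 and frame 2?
4.1

The purple cross moved from (2.4, 3.8) to (6.5, 4.1), a distance of √(4.1² + 0.3²) ≈ 4.1.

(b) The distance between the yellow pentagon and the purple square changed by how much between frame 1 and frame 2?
-3.1

Distance in frame 1: 9.3. Distance in frame 2: 6.2.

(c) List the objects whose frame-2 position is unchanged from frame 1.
the yellow pentagon, the brown pentagon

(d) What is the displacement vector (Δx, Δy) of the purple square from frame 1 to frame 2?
(3.5, -0.6)

The purple square was at (8.1, 2.2) in frame 1 and (11.6, 1.6) in frame 2.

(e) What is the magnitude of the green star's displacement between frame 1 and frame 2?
6.7

The green star moved from (2.7, 11.0) to (8.4, 14.6), a distance of √(5.7² + 3.6²) ≈ 6.7.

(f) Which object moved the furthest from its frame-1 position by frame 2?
the green star

(moved 6.7; next 5.6)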